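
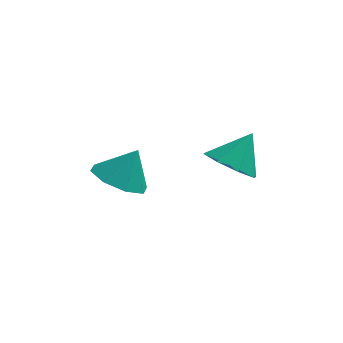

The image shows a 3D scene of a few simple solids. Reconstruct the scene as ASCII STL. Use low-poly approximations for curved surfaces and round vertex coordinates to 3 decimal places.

solid 
facet normal -0.408 -0.298 -0.863
outer loop
vertex -0.159 -3.009 -3.29
vertex -0.961 -2.603 -3.051
vertex -0.197 -2.332 -3.506
endloop
endfacet
facet normal 0.981 0.107 0.163
outer loop
vertex -0.159 -3.009 -3.29
vertex -0.197 -2.332 -3.506
vertex -0.459 -2.237 -1.989
endloop
endfacet
facet normal -0.408 -0.297 -0.863
outer loop
vertex -0.197 -2.332 -3.506
vertex -0.961 -2.603 -3.051
vertex -0.682 -1.814 -3.455
endloop
endfacet
facet normal 0.732 0.677 0.084
outer loop
vertex -0.197 -2.332 -3.506
vertex -0.682 -1.814 -3.455
vertex -0.459 -2.237 -1.989
endloop
endfacet
facet normal -0.408 -0.298 -0.863
outer loop
vertex -0.682 -1.814 -3.455
vertex -0.961 -2.603 -3.051
vertex -1.33 -1.758 -3.168
endloop
endfacet
facet normal 0.191 0.951 0.245
outer loop
vertex -0.682 -1.814 -3.455
vertex -1.33 -1.758 -3.168
vertex -0.459 -2.237 -1.989
endloop
endfacet
facet normal -0.408 -0.298 -0.863
outer loop
vertex -1.33 -1.758 -3.168
vertex -0.961 -2.603 -3.051
vertex -1.763 -2.197 -2.812
endloop
endfacet
facet normal -0.325 0.768 0.552
outer loop
vertex -1.33 -1.758 -3.168
vertex -1.763 -2.197 -2.812
vertex -0.459 -2.237 -1.989
endloop
endfacet
facet normal -0.408 -0.298 -0.863
outer loop
vertex -1.763 -2.197 -2.812
vertex -0.961 -2.603 -3.051
vertex -1.725 -2.874 -2.596
endloop
endfacet
facet normal -0.514 0.234 0.825
outer loop
vertex -1.763 -2.197 -2.812
vertex -1.725 -2.874 -2.596
vertex -0.459 -2.237 -1.989
endloop
endfacet
facet normal -0.408 -0.298 -0.863
outer loop
vertex -1.725 -2.874 -2.596
vertex -0.961 -2.603 -3.051
vertex -1.24 -3.393 -2.646
endloop
endfacet
facet normal -0.265 -0.335 0.904
outer loop
vertex -1.725 -2.874 -2.596
vertex -1.24 -3.393 -2.646
vertex -0.459 -2.237 -1.989
endloop
endfacet
facet normal -0.409 -0.298 -0.863
outer loop
vertex -1.24 -3.393 -2.646
vertex -0.961 -2.603 -3.051
vertex -0.592 -3.449 -2.934
endloop
endfacet
facet normal 0.277 -0.610 0.743
outer loop
vertex -1.24 -3.393 -2.646
vertex -0.592 -3.449 -2.934
vertex -0.459 -2.237 -1.989
endloop
endfacet
facet normal -0.408 -0.297 -0.863
outer loop
vertex -0.592 -3.449 -2.934
vertex -0.961 -2.603 -3.051
vertex -0.159 -3.009 -3.29
endloop
endfacet
facet normal 0.792 -0.427 0.436
outer loop
vertex -0.592 -3.449 -2.934
vertex -0.159 -3.009 -3.29
vertex -0.459 -2.237 -1.989
endloop
endfacet
facet normal -0.421 -0.485 -0.766
outer loop
vertex 2.607 0.186 -4.531
vertex 1.787 0.664 -4.383
vertex 2.575 0.814 -4.911
endloop
endfacet
facet normal 0.990 0.105 0.091
outer loop
vertex 2.607 0.186 -4.531
vertex 2.575 0.814 -4.911
vertex 2.373 1.336 -3.317
endloop
endfacet
facet normal -0.422 -0.484 -0.767
outer loop
vertex 2.575 0.814 -4.911
vertex 1.787 0.664 -4.383
vertex 2.082 1.354 -4.981
endloop
endfacet
facet normal 0.741 0.660 -0.122
outer loop
vertex 2.575 0.814 -4.911
vertex 2.082 1.354 -4.981
vertex 2.373 1.336 -3.317
endloop
endfacet
facet normal -0.421 -0.484 -0.767
outer loop
vertex 2.082 1.354 -4.981
vertex 1.787 0.664 -4.383
vertex 1.416 1.49 -4.701
endloop
endfacet
facet normal 0.191 0.981 -0.023
outer loop
vertex 2.082 1.354 -4.981
vertex 1.416 1.49 -4.701
vertex 2.373 1.336 -3.317
endloop
endfacet
facet normal -0.421 -0.484 -0.767
outer loop
vertex 1.416 1.49 -4.701
vertex 1.787 0.664 -4.383
vertex 0.968 1.141 -4.235
endloop
endfacet
facet normal -0.339 0.880 0.333
outer loop
vertex 1.416 1.49 -4.701
vertex 0.968 1.141 -4.235
vertex 2.373 1.336 -3.317
endloop
endfacet
facet normal -0.421 -0.484 -0.767
outer loop
vertex 0.968 1.141 -4.235
vertex 1.787 0.664 -4.383
vertex 1.0 0.513 -3.856
endloop
endfacet
facet normal -0.537 0.416 0.734
outer loop
vertex 0.968 1.141 -4.235
vertex 1.0 0.513 -3.856
vertex 2.373 1.336 -3.317
endloop
endfacet
facet normal -0.421 -0.485 -0.767
outer loop
vertex 1.0 0.513 -3.856
vertex 1.787 0.664 -4.383
vertex 1.493 -0.027 -3.785
endloop
endfacet
facet normal -0.289 -0.139 0.947
outer loop
vertex 1.0 0.513 -3.856
vertex 1.493 -0.027 -3.785
vertex 2.373 1.336 -3.317
endloop
endfacet
facet normal -0.422 -0.484 -0.767
outer loop
vertex 1.493 -0.027 -3.785
vertex 1.787 0.664 -4.383
vertex 2.158 -0.163 -4.065
endloop
endfacet
facet normal 0.263 -0.461 0.848
outer loop
vertex 1.493 -0.027 -3.785
vertex 2.158 -0.163 -4.065
vertex 2.373 1.336 -3.317
endloop
endfacet
facet normal -0.421 -0.484 -0.768
outer loop
vertex 2.158 -0.163 -4.065
vertex 1.787 0.664 -4.383
vertex 2.607 0.186 -4.531
endloop
endfacet
facet normal 0.792 -0.360 0.493
outer loop
vertex 2.158 -0.163 -4.065
vertex 2.607 0.186 -4.531
vertex 2.373 1.336 -3.317
endloop
endfacet

endsolid


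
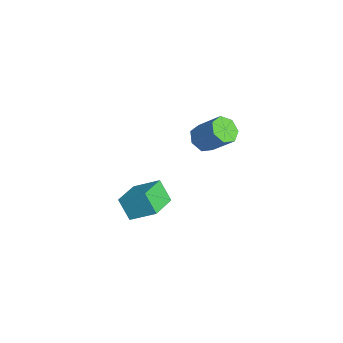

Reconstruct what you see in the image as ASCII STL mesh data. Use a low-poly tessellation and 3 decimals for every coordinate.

solid 
facet normal -0.757 0.611 -0.233
outer loop
vertex -3.487 -1.956 -3.71
vertex -2.618 -0.46 -2.611
vertex -2.647 -1.437 -5.081
endloop
endfacet
facet normal -0.424 -0.730 -0.536
outer loop
vertex -0.982 -2.78 -4.569
vertex -3.487 -1.956 -3.71
vertex -2.647 -1.437 -5.081
endloop
endfacet
facet normal -0.757 0.611 -0.233
outer loop
vertex -2.647 -1.437 -5.081
vertex -2.618 -0.46 -2.611
vertex -1.778 0.059 -3.982
endloop
endfacet
facet normal 0.497 0.307 -0.811
outer loop
vertex -1.778 0.059 -3.982
vertex -0.982 -2.78 -4.569
vertex -2.647 -1.437 -5.081
endloop
endfacet
facet normal -0.497 -0.307 0.811
outer loop
vertex -3.487 -1.956 -3.71
vertex -0.953 -1.803 -2.099
vertex -2.618 -0.46 -2.611
endloop
endfacet
facet normal -0.424 -0.730 -0.536
outer loop
vertex -1.822 -3.299 -3.198
vertex -3.487 -1.956 -3.71
vertex -0.982 -2.78 -4.569
endloop
endfacet
facet normal -0.497 -0.307 0.811
outer loop
vertex -1.822 -3.299 -3.198
vertex -0.953 -1.803 -2.099
vertex -3.487 -1.956 -3.71
endloop
endfacet
facet normal 0.424 0.730 0.536
outer loop
vertex -2.618 -0.46 -2.611
vertex -0.953 -1.803 -2.099
vertex -1.778 0.059 -3.982
endloop
endfacet
facet normal 0.497 0.307 -0.811
outer loop
vertex -0.113 -1.284 -3.47
vertex -0.982 -2.78 -4.569
vertex -1.778 0.059 -3.982
endloop
endfacet
facet normal 0.424 0.730 0.536
outer loop
vertex -1.778 0.059 -3.982
vertex -0.953 -1.803 -2.099
vertex -0.113 -1.284 -3.47
endloop
endfacet
facet normal 0.757 -0.611 0.233
outer loop
vertex -0.113 -1.284 -3.47
vertex -1.822 -3.299 -3.198
vertex -0.982 -2.78 -4.569
endloop
endfacet
facet normal 0.757 -0.611 0.233
outer loop
vertex -0.953 -1.803 -2.099
vertex -1.822 -3.299 -3.198
vertex -0.113 -1.284 -3.47
endloop
endfacet
facet normal -0.496 -0.487 -0.719
outer loop
vertex 0.058 2.184 2.237
vertex -0.52 1.74 2.936
vertex -0.675 2.613 2.452
endloop
endfacet
facet normal 0.233 0.724 -0.650
outer loop
vertex 0.058 2.184 2.237
vertex -0.675 2.613 2.452
vertex 1.139 3.245 3.806
endloop
endfacet
facet normal 0.232 0.724 -0.649
outer loop
vertex 1.139 3.245 3.806
vertex -0.675 2.613 2.452
vertex 0.405 3.673 4.021
endloop
endfacet
facet normal 0.495 0.486 0.720
outer loop
vertex 1.139 3.245 3.806
vertex 0.405 3.673 4.021
vertex 0.56 2.8 4.504
endloop
endfacet
facet normal -0.496 -0.487 -0.719
outer loop
vertex -0.675 2.613 2.452
vertex -0.52 1.74 2.936
vertex -1.292 2.384 3.032
endloop
endfacet
facet normal -0.509 0.834 -0.213
outer loop
vertex -0.675 2.613 2.452
vertex -1.292 2.384 3.032
vertex 0.405 3.673 4.021
endloop
endfacet
facet normal -0.509 0.834 -0.214
outer loop
vertex 0.405 3.673 4.021
vertex -1.292 2.384 3.032
vertex -0.212 3.445 4.6
endloop
endfacet
facet normal 0.496 0.486 0.720
outer loop
vertex 0.405 3.673 4.021
vertex -0.212 3.445 4.6
vertex 0.56 2.8 4.504
endloop
endfacet
facet normal -0.495 -0.487 -0.720
outer loop
vertex -1.292 2.384 3.032
vertex -0.52 1.74 2.936
vertex -1.327 1.67 3.539
endloop
endfacet
facet normal -0.868 0.315 0.384
outer loop
vertex -1.292 2.384 3.032
vertex -1.327 1.67 3.539
vertex -0.212 3.445 4.6
endloop
endfacet
facet normal -0.868 0.315 0.384
outer loop
vertex -0.212 3.445 4.6
vertex -1.327 1.67 3.539
vertex -0.247 2.731 5.107
endloop
endfacet
facet normal 0.496 0.486 0.719
outer loop
vertex -0.212 3.445 4.6
vertex -0.247 2.731 5.107
vertex 0.56 2.8 4.504
endloop
endfacet
facet normal -0.495 -0.486 -0.720
outer loop
vertex -1.327 1.67 3.539
vertex -0.52 1.74 2.936
vertex -0.755 1.009 3.592
endloop
endfacet
facet normal -0.572 -0.440 0.692
outer loop
vertex -1.327 1.67 3.539
vertex -0.755 1.009 3.592
vertex -0.247 2.731 5.107
endloop
endfacet
facet normal -0.573 -0.440 0.692
outer loop
vertex -0.247 2.731 5.107
vertex -0.755 1.009 3.592
vertex 0.325 2.069 5.16
endloop
endfacet
facet normal 0.496 0.486 0.719
outer loop
vertex -0.247 2.731 5.107
vertex 0.325 2.069 5.16
vertex 0.56 2.8 4.504
endloop
endfacet
facet normal -0.496 -0.486 -0.720
outer loop
vertex -0.755 1.009 3.592
vertex -0.52 1.74 2.936
vertex -0.006 0.898 3.151
endloop
endfacet
facet normal 0.154 -0.864 0.479
outer loop
vertex -0.755 1.009 3.592
vertex -0.006 0.898 3.151
vertex 0.325 2.069 5.16
endloop
endfacet
facet normal 0.153 -0.865 0.479
outer loop
vertex 0.325 2.069 5.16
vertex -0.006 0.898 3.151
vertex 1.075 1.958 4.719
endloop
endfacet
facet normal 0.495 0.487 0.720
outer loop
vertex 0.325 2.069 5.16
vertex 1.075 1.958 4.719
vertex 0.56 2.8 4.504
endloop
endfacet
facet normal -0.496 -0.486 -0.719
outer loop
vertex -0.006 0.898 3.151
vertex -0.52 1.74 2.936
vertex 0.356 1.421 2.548
endloop
endfacet
facet normal 0.764 -0.638 -0.095
outer loop
vertex -0.006 0.898 3.151
vertex 0.356 1.421 2.548
vertex 1.075 1.958 4.719
endloop
endfacet
facet normal 0.764 -0.638 -0.095
outer loop
vertex 1.075 1.958 4.719
vertex 0.356 1.421 2.548
vertex 1.436 2.481 4.116
endloop
endfacet
facet normal 0.496 0.487 0.719
outer loop
vertex 1.075 1.958 4.719
vertex 1.436 2.481 4.116
vertex 0.56 2.8 4.504
endloop
endfacet
facet normal -0.496 -0.487 -0.719
outer loop
vertex 0.356 1.421 2.548
vertex -0.52 1.74 2.936
vertex 0.058 2.184 2.237
endloop
endfacet
facet normal 0.799 0.069 -0.597
outer loop
vertex 0.356 1.421 2.548
vertex 0.058 2.184 2.237
vertex 1.436 2.481 4.116
endloop
endfacet
facet normal 0.799 0.068 -0.597
outer loop
vertex 1.436 2.481 4.116
vertex 0.058 2.184 2.237
vertex 1.139 3.245 3.806
endloop
endfacet
facet normal 0.496 0.485 0.720
outer loop
vertex 1.436 2.481 4.116
vertex 1.139 3.245 3.806
vertex 0.56 2.8 4.504
endloop
endfacet

endsolid


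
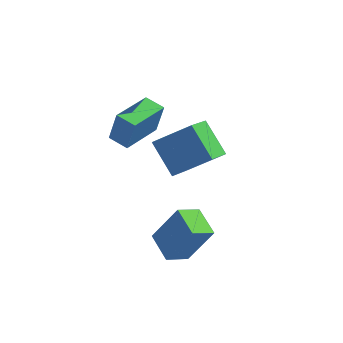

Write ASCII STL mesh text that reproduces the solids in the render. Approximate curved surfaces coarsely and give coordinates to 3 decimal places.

solid 
facet normal -0.637 0.386 0.668
outer loop
vertex -3.037 0.647 0.87
vertex -1.382 1.232 2.111
vertex -2.964 2.208 0.038
endloop
endfacet
facet normal -0.770 -0.272 -0.577
outer loop
vertex -1.678 1.428 -1.311
vertex -3.037 0.647 0.87
vertex -2.964 2.208 0.038
endloop
endfacet
facet normal -0.636 0.386 0.668
outer loop
vertex -2.964 2.208 0.038
vertex -1.382 1.232 2.111
vertex -1.309 2.792 1.278
endloop
endfacet
facet normal 0.041 0.882 -0.470
outer loop
vertex -1.309 2.792 1.278
vertex -1.678 1.428 -1.311
vertex -2.964 2.208 0.038
endloop
endfacet
facet normal -0.041 -0.881 0.470
outer loop
vertex -3.037 0.647 0.87
vertex -0.096 0.452 0.762
vertex -1.382 1.232 2.111
endloop
endfacet
facet normal -0.770 -0.272 -0.577
outer loop
vertex -1.751 -0.132 -0.478
vertex -3.037 0.647 0.87
vertex -1.678 1.428 -1.311
endloop
endfacet
facet normal -0.041 -0.882 0.470
outer loop
vertex -1.751 -0.132 -0.478
vertex -0.096 0.452 0.762
vertex -3.037 0.647 0.87
endloop
endfacet
facet normal 0.770 0.272 0.577
outer loop
vertex -1.382 1.232 2.111
vertex -0.096 0.452 0.762
vertex -1.309 2.792 1.278
endloop
endfacet
facet normal 0.041 0.882 -0.470
outer loop
vertex -0.023 2.013 -0.07
vertex -1.678 1.428 -1.311
vertex -1.309 2.792 1.278
endloop
endfacet
facet normal 0.770 0.272 0.577
outer loop
vertex -1.309 2.792 1.278
vertex -0.096 0.452 0.762
vertex -0.023 2.013 -0.07
endloop
endfacet
facet normal 0.637 -0.386 -0.667
outer loop
vertex -0.023 2.013 -0.07
vertex -1.751 -0.132 -0.478
vertex -1.678 1.428 -1.311
endloop
endfacet
facet normal 0.637 -0.386 -0.668
outer loop
vertex -0.096 0.452 0.762
vertex -1.751 -0.132 -0.478
vertex -0.023 2.013 -0.07
endloop
endfacet
facet normal -0.482 -0.162 -0.861
outer loop
vertex -0.251 -4.501 -2.085
vertex -1.312 -3.522 -1.675
vertex 0.385 -3.59 -2.613
endloop
endfacet
facet normal 0.707 -0.652 -0.273
outer loop
vertex 1.432 -3.238 -0.745
vertex -0.251 -4.501 -2.085
vertex 0.385 -3.59 -2.613
endloop
endfacet
facet normal -0.482 -0.163 -0.861
outer loop
vertex 0.385 -3.59 -2.613
vertex -1.312 -3.522 -1.675
vertex -0.675 -2.612 -2.204
endloop
endfacet
facet normal 0.517 0.740 -0.429
outer loop
vertex -0.675 -2.612 -2.204
vertex 1.432 -3.238 -0.745
vertex 0.385 -3.59 -2.613
endloop
endfacet
facet normal -0.517 -0.740 0.429
outer loop
vertex -0.251 -4.501 -2.085
vertex -0.265 -3.17 0.193
vertex -1.312 -3.522 -1.675
endloop
endfacet
facet normal 0.707 -0.653 -0.272
outer loop
vertex 0.795 -4.148 -0.216
vertex -0.251 -4.501 -2.085
vertex 1.432 -3.238 -0.745
endloop
endfacet
facet normal -0.517 -0.740 0.429
outer loop
vertex 0.795 -4.148 -0.216
vertex -0.265 -3.17 0.193
vertex -0.251 -4.501 -2.085
endloop
endfacet
facet normal -0.706 0.653 0.273
outer loop
vertex -1.312 -3.522 -1.675
vertex -0.265 -3.17 0.193
vertex -0.675 -2.612 -2.204
endloop
endfacet
facet normal 0.517 0.740 -0.429
outer loop
vertex 0.371 -2.259 -0.335
vertex 1.432 -3.238 -0.745
vertex -0.675 -2.612 -2.204
endloop
endfacet
facet normal -0.707 0.652 0.273
outer loop
vertex -0.675 -2.612 -2.204
vertex -0.265 -3.17 0.193
vertex 0.371 -2.259 -0.335
endloop
endfacet
facet normal 0.483 0.163 0.861
outer loop
vertex 0.371 -2.259 -0.335
vertex 0.795 -4.148 -0.216
vertex 1.432 -3.238 -0.745
endloop
endfacet
facet normal 0.482 0.162 0.861
outer loop
vertex -0.265 -3.17 0.193
vertex 0.795 -4.148 -0.216
vertex 0.371 -2.259 -0.335
endloop
endfacet
facet normal -0.946 0.250 0.206
outer loop
vertex -3.62 -1.822 4.421
vertex -3.119 0.22 4.247
vertex -3.977 -1.868 2.841
endloop
endfacet
facet normal -0.237 -0.968 0.082
outer loop
vertex -3.021 -2.12 2.633
vertex -3.62 -1.822 4.421
vertex -3.977 -1.868 2.841
endloop
endfacet
facet normal -0.946 0.250 0.207
outer loop
vertex -3.977 -1.868 2.841
vertex -3.119 0.22 4.247
vertex -3.476 0.174 2.668
endloop
endfacet
facet normal -0.220 -0.029 -0.975
outer loop
vertex -3.476 0.174 2.668
vertex -3.021 -2.12 2.633
vertex -3.977 -1.868 2.841
endloop
endfacet
facet normal 0.220 0.029 0.975
outer loop
vertex -3.62 -1.822 4.421
vertex -2.163 -0.032 4.039
vertex -3.119 0.22 4.247
endloop
endfacet
facet normal -0.237 -0.968 0.082
outer loop
vertex -2.664 -2.074 4.212
vertex -3.62 -1.822 4.421
vertex -3.021 -2.12 2.633
endloop
endfacet
facet normal 0.221 0.028 0.975
outer loop
vertex -2.664 -2.074 4.212
vertex -2.163 -0.032 4.039
vertex -3.62 -1.822 4.421
endloop
endfacet
facet normal 0.237 0.968 -0.082
outer loop
vertex -3.119 0.22 4.247
vertex -2.163 -0.032 4.039
vertex -3.476 0.174 2.668
endloop
endfacet
facet normal -0.221 -0.029 -0.975
outer loop
vertex -2.52 -0.078 2.459
vertex -3.021 -2.12 2.633
vertex -3.476 0.174 2.668
endloop
endfacet
facet normal 0.237 0.968 -0.082
outer loop
vertex -3.476 0.174 2.668
vertex -2.163 -0.032 4.039
vertex -2.52 -0.078 2.459
endloop
endfacet
facet normal 0.946 -0.250 -0.207
outer loop
vertex -2.52 -0.078 2.459
vertex -2.664 -2.074 4.212
vertex -3.021 -2.12 2.633
endloop
endfacet
facet normal 0.946 -0.250 -0.206
outer loop
vertex -2.163 -0.032 4.039
vertex -2.664 -2.074 4.212
vertex -2.52 -0.078 2.459
endloop
endfacet

endsolid


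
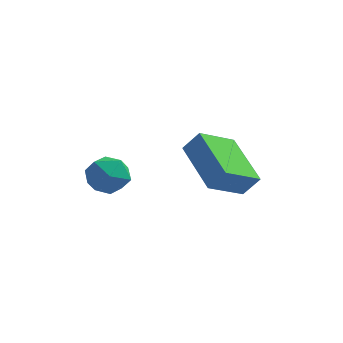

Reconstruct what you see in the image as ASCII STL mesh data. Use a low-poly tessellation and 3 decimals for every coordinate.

solid 
facet normal -0.015 0.995 0.100
outer loop
vertex 0.051 -2.003 2.368
vertex 0.068 -2.083 3.163
vertex 0.752 -2.031 2.751
endloop
endfacet
facet normal 0.309 0.805 -0.507
outer loop
vertex 0.051 -2.003 2.368
vertex 0.752 -2.031 2.751
vertex 0.657 -2.427 2.064
endloop
endfacet
facet normal -0.152 0.423 -0.893
outer loop
vertex 0.051 -2.003 2.368
vertex 0.657 -2.427 2.064
vertex -0.085 -2.724 2.05
endloop
endfacet
facet normal -0.763 0.376 -0.526
outer loop
vertex 0.051 -2.003 2.368
vertex -0.085 -2.724 2.05
vertex -0.449 -2.512 2.729
endloop
endfacet
facet normal -0.679 0.729 0.088
outer loop
vertex 0.051 -2.003 2.368
vertex -0.449 -2.512 2.729
vertex 0.068 -2.083 3.163
endloop
endfacet
facet normal 0.859 0.383 -0.340
outer loop
vertex 0.657 -2.427 2.064
vertex 0.752 -2.031 2.751
vertex 1.049 -2.768 2.671
endloop
endfacet
facet normal 0.334 0.690 0.642
outer loop
vertex 0.752 -2.031 2.751
vertex 0.068 -2.083 3.163
vertex 0.685 -2.556 3.35
endloop
endfacet
facet normal -0.738 0.260 0.623
outer loop
vertex 0.068 -2.083 3.163
vertex -0.449 -2.512 2.729
vertex -0.057 -2.853 3.336
endloop
endfacet
facet normal -0.874 -0.312 -0.371
outer loop
vertex -0.449 -2.512 2.729
vertex -0.085 -2.724 2.05
vertex -0.152 -3.249 2.649
endloop
endfacet
facet normal 0.112 -0.235 -0.965
outer loop
vertex -0.085 -2.724 2.05
vertex 0.657 -2.427 2.064
vertex 0.532 -3.197 2.237
endloop
endfacet
facet normal 0.763 -0.376 0.526
outer loop
vertex 0.549 -3.277 3.032
vertex 1.049 -2.768 2.671
vertex 0.685 -2.556 3.35
endloop
endfacet
facet normal 0.152 -0.423 0.893
outer loop
vertex 0.549 -3.277 3.032
vertex 0.685 -2.556 3.35
vertex -0.057 -2.853 3.336
endloop
endfacet
facet normal -0.309 -0.805 0.507
outer loop
vertex 0.549 -3.277 3.032
vertex -0.057 -2.853 3.336
vertex -0.152 -3.249 2.649
endloop
endfacet
facet normal 0.015 -0.995 -0.100
outer loop
vertex 0.549 -3.277 3.032
vertex -0.152 -3.249 2.649
vertex 0.532 -3.197 2.237
endloop
endfacet
facet normal 0.679 -0.729 -0.088
outer loop
vertex 0.549 -3.277 3.032
vertex 0.532 -3.197 2.237
vertex 1.049 -2.768 2.671
endloop
endfacet
facet normal 0.874 0.312 0.371
outer loop
vertex 0.685 -2.556 3.35
vertex 1.049 -2.768 2.671
vertex 0.752 -2.031 2.751
endloop
endfacet
facet normal -0.112 0.235 0.965
outer loop
vertex -0.057 -2.853 3.336
vertex 0.685 -2.556 3.35
vertex 0.068 -2.083 3.163
endloop
endfacet
facet normal -0.859 -0.383 0.340
outer loop
vertex -0.152 -3.249 2.649
vertex -0.057 -2.853 3.336
vertex -0.449 -2.512 2.729
endloop
endfacet
facet normal -0.334 -0.690 -0.642
outer loop
vertex 0.532 -3.197 2.237
vertex -0.152 -3.249 2.649
vertex -0.085 -2.724 2.05
endloop
endfacet
facet normal 0.738 -0.260 -0.623
outer loop
vertex 1.049 -2.768 2.671
vertex 0.532 -3.197 2.237
vertex 0.657 -2.427 2.064
endloop
endfacet
facet normal -0.562 0.743 0.364
outer loop
vertex 2.074 -0.586 3.002
vertex 2.593 -0.534 3.698
vertex 2.933 0.415 2.287
endloop
endfacet
facet normal -0.596 -0.060 -0.801
outer loop
vertex 4.087 -1.106 1.542
vertex 2.074 -0.586 3.002
vertex 2.933 0.415 2.287
endloop
endfacet
facet normal -0.564 0.742 0.363
outer loop
vertex 2.933 0.415 2.287
vertex 2.593 -0.534 3.698
vertex 3.452 0.468 2.984
endloop
endfacet
facet normal 0.572 0.667 -0.477
outer loop
vertex 3.452 0.468 2.984
vertex 4.087 -1.106 1.542
vertex 2.933 0.415 2.287
endloop
endfacet
facet normal -0.572 -0.668 0.477
outer loop
vertex 2.074 -0.586 3.002
vertex 3.747 -2.055 2.953
vertex 2.593 -0.534 3.698
endloop
endfacet
facet normal -0.596 -0.060 -0.801
outer loop
vertex 3.228 -2.108 2.256
vertex 2.074 -0.586 3.002
vertex 4.087 -1.106 1.542
endloop
endfacet
facet normal -0.572 -0.667 0.477
outer loop
vertex 3.228 -2.108 2.256
vertex 3.747 -2.055 2.953
vertex 2.074 -0.586 3.002
endloop
endfacet
facet normal 0.596 0.060 0.801
outer loop
vertex 2.593 -0.534 3.698
vertex 3.747 -2.055 2.953
vertex 3.452 0.468 2.984
endloop
endfacet
facet normal 0.572 0.667 -0.477
outer loop
vertex 4.606 -1.054 2.238
vertex 4.087 -1.106 1.542
vertex 3.452 0.468 2.984
endloop
endfacet
facet normal 0.596 0.060 0.800
outer loop
vertex 3.452 0.468 2.984
vertex 3.747 -2.055 2.953
vertex 4.606 -1.054 2.238
endloop
endfacet
facet normal 0.563 -0.742 -0.364
outer loop
vertex 4.606 -1.054 2.238
vertex 3.228 -2.108 2.256
vertex 4.087 -1.106 1.542
endloop
endfacet
facet normal 0.563 -0.742 -0.363
outer loop
vertex 3.747 -2.055 2.953
vertex 3.228 -2.108 2.256
vertex 4.606 -1.054 2.238
endloop
endfacet

endsolid


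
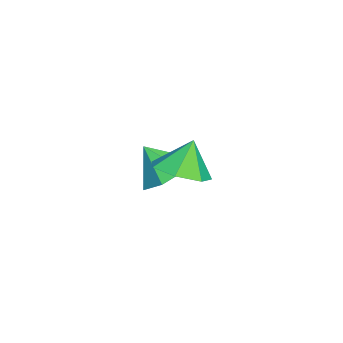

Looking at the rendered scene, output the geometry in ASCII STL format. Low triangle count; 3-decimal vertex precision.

solid 
facet normal 0.353 -0.276 -0.894
outer loop
vertex 1.543 1.577 2.608
vertex 0.632 1.646 2.227
vertex 1.331 2.345 2.287
endloop
endfacet
facet normal 0.533 0.447 0.718
outer loop
vertex 1.543 1.577 2.608
vertex 1.331 2.345 2.287
vertex 0.188 1.994 3.353
endloop
endfacet
facet normal 0.353 -0.276 -0.894
outer loop
vertex 1.331 2.345 2.287
vertex 0.632 1.646 2.227
vertex 0.592 2.587 1.921
endloop
endfacet
facet normal 0.098 0.909 0.404
outer loop
vertex 1.331 2.345 2.287
vertex 0.592 2.587 1.921
vertex 0.188 1.994 3.353
endloop
endfacet
facet normal 0.354 -0.276 -0.894
outer loop
vertex 0.592 2.587 1.921
vertex 0.632 1.646 2.227
vertex -0.116 2.12 1.785
endloop
endfacet
facet normal -0.565 0.806 0.174
outer loop
vertex 0.592 2.587 1.921
vertex -0.116 2.12 1.785
vertex 0.188 1.994 3.353
endloop
endfacet
facet normal 0.353 -0.276 -0.894
outer loop
vertex -0.116 2.12 1.785
vertex 0.632 1.646 2.227
vertex -0.261 1.297 1.982
endloop
endfacet
facet normal -0.955 0.217 0.203
outer loop
vertex -0.116 2.12 1.785
vertex -0.261 1.297 1.982
vertex 0.188 1.994 3.353
endloop
endfacet
facet normal 0.353 -0.275 -0.894
outer loop
vertex -0.261 1.297 1.982
vertex 0.632 1.646 2.227
vertex 0.267 0.736 2.363
endloop
endfacet
facet normal -0.780 -0.417 0.467
outer loop
vertex -0.261 1.297 1.982
vertex 0.267 0.736 2.363
vertex 0.188 1.994 3.353
endloop
endfacet
facet normal 0.353 -0.275 -0.894
outer loop
vertex 0.267 0.736 2.363
vertex 0.632 1.646 2.227
vertex 1.07 0.861 2.642
endloop
endfacet
facet normal -0.171 -0.616 0.769
outer loop
vertex 0.267 0.736 2.363
vertex 1.07 0.861 2.642
vertex 0.188 1.994 3.353
endloop
endfacet
facet normal 0.353 -0.276 -0.894
outer loop
vertex 1.07 0.861 2.642
vertex 0.632 1.646 2.227
vertex 1.543 1.577 2.608
endloop
endfacet
facet normal 0.413 -0.231 0.881
outer loop
vertex 1.07 0.861 2.642
vertex 1.543 1.577 2.608
vertex 0.188 1.994 3.353
endloop
endfacet
facet normal 0.148 0.593 -0.792
outer loop
vertex -2.009 0.189 -0.472
vertex -2.689 0.906 -0.062
vertex -1.631 0.832 0.08
endloop
endfacet
facet normal 0.652 -0.677 0.342
outer loop
vertex -2.009 0.189 -0.472
vertex -1.631 0.832 0.08
vertex -2.891 0.094 1.022
endloop
endfacet
facet normal 0.148 0.593 -0.792
outer loop
vertex -1.631 0.832 0.08
vertex -2.689 0.906 -0.062
vertex -2.05 1.531 0.525
endloop
endfacet
facet normal 0.635 -0.107 0.765
outer loop
vertex -1.631 0.832 0.08
vertex -2.05 1.531 0.525
vertex -2.891 0.094 1.022
endloop
endfacet
facet normal 0.148 0.592 -0.792
outer loop
vertex -2.05 1.531 0.525
vertex -2.689 0.906 -0.062
vertex -2.95 1.76 0.528
endloop
endfacet
facet normal 0.076 0.286 0.955
outer loop
vertex -2.05 1.531 0.525
vertex -2.95 1.76 0.528
vertex -2.891 0.094 1.022
endloop
endfacet
facet normal 0.148 0.592 -0.792
outer loop
vertex -2.95 1.76 0.528
vertex -2.689 0.906 -0.062
vertex -3.653 1.345 0.086
endloop
endfacet
facet normal -0.605 0.207 0.769
outer loop
vertex -2.95 1.76 0.528
vertex -3.653 1.345 0.086
vertex -2.891 0.094 1.022
endloop
endfacet
facet normal 0.149 0.593 -0.791
outer loop
vertex -3.653 1.345 0.086
vertex -2.689 0.906 -0.062
vertex -3.631 0.6 -0.468
endloop
endfacet
facet normal -0.894 -0.285 0.347
outer loop
vertex -3.653 1.345 0.086
vertex -3.631 0.6 -0.468
vertex -2.891 0.094 1.022
endloop
endfacet
facet normal 0.149 0.593 -0.792
outer loop
vertex -3.631 0.6 -0.468
vertex -2.689 0.906 -0.062
vertex -2.899 0.085 -0.716
endloop
endfacet
facet normal -0.574 -0.819 0.007
outer loop
vertex -3.631 0.6 -0.468
vertex -2.899 0.085 -0.716
vertex -2.891 0.094 1.022
endloop
endfacet
facet normal 0.148 0.593 -0.792
outer loop
vertex -2.899 0.085 -0.716
vertex -2.689 0.906 -0.062
vertex -2.009 0.189 -0.472
endloop
endfacet
facet normal 0.115 -0.993 0.005
outer loop
vertex -2.899 0.085 -0.716
vertex -2.009 0.189 -0.472
vertex -2.891 0.094 1.022
endloop
endfacet

endsolid


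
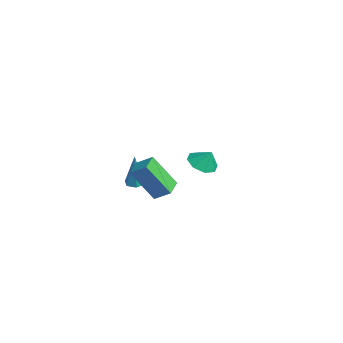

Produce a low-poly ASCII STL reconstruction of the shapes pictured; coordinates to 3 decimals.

solid 
facet normal -0.324 -0.382 -0.866
outer loop
vertex -2.444 2.498 -3.175
vertex -3.088 1.981 -2.706
vertex -3.076 2.848 -3.093
endloop
endfacet
facet normal 0.494 0.855 0.160
outer loop
vertex -2.444 2.498 -3.175
vertex -3.076 2.848 -3.093
vertex -2.732 2.399 -1.754
endloop
endfacet
facet normal -0.324 -0.382 -0.866
outer loop
vertex -3.076 2.848 -3.093
vertex -3.088 1.981 -2.706
vertex -3.715 2.69 -2.784
endloop
endfacet
facet normal -0.071 0.940 0.334
outer loop
vertex -3.076 2.848 -3.093
vertex -3.715 2.69 -2.784
vertex -2.732 2.399 -1.754
endloop
endfacet
facet normal -0.323 -0.381 -0.866
outer loop
vertex -3.715 2.69 -2.784
vertex -3.088 1.981 -2.706
vertex -3.987 2.116 -2.43
endloop
endfacet
facet normal -0.477 0.614 0.629
outer loop
vertex -3.715 2.69 -2.784
vertex -3.987 2.116 -2.43
vertex -2.732 2.399 -1.754
endloop
endfacet
facet normal -0.323 -0.381 -0.866
outer loop
vertex -3.987 2.116 -2.43
vertex -3.088 1.981 -2.706
vertex -3.732 1.463 -2.238
endloop
endfacet
facet normal -0.485 0.067 0.872
outer loop
vertex -3.987 2.116 -2.43
vertex -3.732 1.463 -2.238
vertex -2.732 2.399 -1.754
endloop
endfacet
facet normal -0.323 -0.381 -0.866
outer loop
vertex -3.732 1.463 -2.238
vertex -3.088 1.981 -2.706
vertex -3.1 1.113 -2.32
endloop
endfacet
facet normal -0.091 -0.379 0.921
outer loop
vertex -3.732 1.463 -2.238
vertex -3.1 1.113 -2.32
vertex -2.732 2.399 -1.754
endloop
endfacet
facet normal -0.325 -0.381 -0.866
outer loop
vertex -3.1 1.113 -2.32
vertex -3.088 1.981 -2.706
vertex -2.461 1.271 -2.629
endloop
endfacet
facet normal 0.476 -0.465 0.747
outer loop
vertex -3.1 1.113 -2.32
vertex -2.461 1.271 -2.629
vertex -2.732 2.399 -1.754
endloop
endfacet
facet normal -0.325 -0.381 -0.866
outer loop
vertex -2.461 1.271 -2.629
vertex -3.088 1.981 -2.706
vertex -2.19 1.845 -2.983
endloop
endfacet
facet normal 0.882 -0.138 0.451
outer loop
vertex -2.461 1.271 -2.629
vertex -2.19 1.845 -2.983
vertex -2.732 2.399 -1.754
endloop
endfacet
facet normal -0.325 -0.381 -0.866
outer loop
vertex -2.19 1.845 -2.983
vertex -3.088 1.981 -2.706
vertex -2.444 2.498 -3.175
endloop
endfacet
facet normal 0.889 0.407 0.209
outer loop
vertex -2.19 1.845 -2.983
vertex -2.444 2.498 -3.175
vertex -2.732 2.399 -1.754
endloop
endfacet
facet normal -0.088 0.014 -0.996
outer loop
vertex -2.217 -1.55 -3.352
vertex -2.525 -2.005 -3.331
vertex -2.763 -1.511 -3.303
endloop
endfacet
facet normal 0.089 0.971 0.221
outer loop
vertex -2.217 -1.55 -3.352
vertex -2.763 -1.511 -3.303
vertex -2.335 -2.035 -1.169
endloop
endfacet
facet normal -0.088 0.014 -0.996
outer loop
vertex -2.763 -1.511 -3.303
vertex -2.525 -2.005 -3.331
vertex -3.071 -1.966 -3.282
endloop
endfacet
facet normal -0.786 0.545 0.292
outer loop
vertex -2.763 -1.511 -3.303
vertex -3.071 -1.966 -3.282
vertex -2.335 -2.035 -1.169
endloop
endfacet
facet normal -0.088 0.014 -0.996
outer loop
vertex -3.071 -1.966 -3.282
vertex -2.525 -2.005 -3.331
vertex -2.833 -2.461 -3.31
endloop
endfacet
facet normal -0.858 -0.428 0.285
outer loop
vertex -3.071 -1.966 -3.282
vertex -2.833 -2.461 -3.31
vertex -2.335 -2.035 -1.169
endloop
endfacet
facet normal -0.087 0.013 -0.996
outer loop
vertex -2.833 -2.461 -3.31
vertex -2.525 -2.005 -3.331
vertex -2.286 -2.5 -3.358
endloop
endfacet
facet normal -0.052 -0.977 0.206
outer loop
vertex -2.833 -2.461 -3.31
vertex -2.286 -2.5 -3.358
vertex -2.335 -2.035 -1.169
endloop
endfacet
facet normal -0.086 0.013 -0.996
outer loop
vertex -2.286 -2.5 -3.358
vertex -2.525 -2.005 -3.331
vertex -1.978 -2.045 -3.379
endloop
endfacet
facet normal 0.823 -0.551 0.135
outer loop
vertex -2.286 -2.5 -3.358
vertex -1.978 -2.045 -3.379
vertex -2.335 -2.035 -1.169
endloop
endfacet
facet normal -0.086 0.013 -0.996
outer loop
vertex -1.978 -2.045 -3.379
vertex -2.525 -2.005 -3.331
vertex -2.217 -1.55 -3.352
endloop
endfacet
facet normal 0.894 0.424 0.143
outer loop
vertex -1.978 -2.045 -3.379
vertex -2.217 -1.55 -3.352
vertex -2.335 -2.035 -1.169
endloop
endfacet
facet normal -0.843 0.532 0.083
outer loop
vertex 3.305 -2.559 2.053
vertex 3.832 -1.447 0.278
vertex 2.796 -3.272 1.456
endloop
endfacet
facet normal -0.244 -0.514 0.822
outer loop
vertex 3.748 -3.873 1.362
vertex 3.305 -2.559 2.053
vertex 2.796 -3.272 1.456
endloop
endfacet
facet normal -0.843 0.532 0.083
outer loop
vertex 2.796 -3.272 1.456
vertex 3.832 -1.447 0.278
vertex 3.323 -2.16 -0.32
endloop
endfacet
facet normal -0.480 -0.672 -0.563
outer loop
vertex 3.323 -2.16 -0.32
vertex 3.748 -3.873 1.362
vertex 2.796 -3.272 1.456
endloop
endfacet
facet normal 0.480 0.672 0.564
outer loop
vertex 3.305 -2.559 2.053
vertex 4.784 -2.048 0.184
vertex 3.832 -1.447 0.278
endloop
endfacet
facet normal -0.245 -0.515 0.822
outer loop
vertex 4.257 -3.16 1.96
vertex 3.305 -2.559 2.053
vertex 3.748 -3.873 1.362
endloop
endfacet
facet normal 0.480 0.673 0.563
outer loop
vertex 4.257 -3.16 1.96
vertex 4.784 -2.048 0.184
vertex 3.305 -2.559 2.053
endloop
endfacet
facet normal 0.244 0.515 -0.822
outer loop
vertex 3.832 -1.447 0.278
vertex 4.784 -2.048 0.184
vertex 3.323 -2.16 -0.32
endloop
endfacet
facet normal -0.480 -0.672 -0.564
outer loop
vertex 4.275 -2.761 -0.413
vertex 3.748 -3.873 1.362
vertex 3.323 -2.16 -0.32
endloop
endfacet
facet normal 0.244 0.514 -0.822
outer loop
vertex 3.323 -2.16 -0.32
vertex 4.784 -2.048 0.184
vertex 4.275 -2.761 -0.413
endloop
endfacet
facet normal 0.843 -0.532 -0.083
outer loop
vertex 4.275 -2.761 -0.413
vertex 4.257 -3.16 1.96
vertex 3.748 -3.873 1.362
endloop
endfacet
facet normal 0.843 -0.532 -0.083
outer loop
vertex 4.784 -2.048 0.184
vertex 4.257 -3.16 1.96
vertex 4.275 -2.761 -0.413
endloop
endfacet

endsolid


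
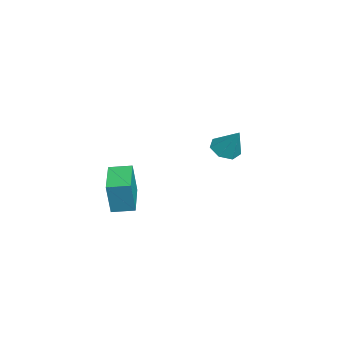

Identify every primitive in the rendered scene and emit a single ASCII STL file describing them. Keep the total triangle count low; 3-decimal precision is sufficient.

solid 
facet normal -0.417 -0.375 -0.828
outer loop
vertex -2.165 1.674 2.566
vertex -2.817 1.349 3.042
vertex -2.761 2.129 2.66
endloop
endfacet
facet normal 0.584 0.797 -0.153
outer loop
vertex -2.165 1.674 2.566
vertex -2.761 2.129 2.66
vertex -2.103 1.991 4.458
endloop
endfacet
facet normal -0.418 -0.375 -0.827
outer loop
vertex -2.761 2.129 2.66
vertex -2.817 1.349 3.042
vertex -3.398 1.996 3.042
endloop
endfacet
facet normal -0.131 0.984 0.124
outer loop
vertex -2.761 2.129 2.66
vertex -3.398 1.996 3.042
vertex -2.103 1.991 4.458
endloop
endfacet
facet normal -0.418 -0.375 -0.828
outer loop
vertex -3.398 1.996 3.042
vertex -2.817 1.349 3.042
vertex -3.598 1.376 3.424
endloop
endfacet
facet normal -0.617 0.547 0.566
outer loop
vertex -3.398 1.996 3.042
vertex -3.598 1.376 3.424
vertex -2.103 1.991 4.458
endloop
endfacet
facet normal -0.418 -0.376 -0.827
outer loop
vertex -3.598 1.376 3.424
vertex -2.817 1.349 3.042
vertex -3.21 0.736 3.519
endloop
endfacet
facet normal -0.507 -0.183 0.842
outer loop
vertex -3.598 1.376 3.424
vertex -3.21 0.736 3.519
vertex -2.103 1.991 4.458
endloop
endfacet
facet normal -0.418 -0.376 -0.827
outer loop
vertex -3.21 0.736 3.519
vertex -2.817 1.349 3.042
vertex -2.525 0.557 3.254
endloop
endfacet
facet normal 0.116 -0.658 0.744
outer loop
vertex -3.21 0.736 3.519
vertex -2.525 0.557 3.254
vertex -2.103 1.991 4.458
endloop
endfacet
facet normal -0.416 -0.375 -0.828
outer loop
vertex -2.525 0.557 3.254
vertex -2.817 1.349 3.042
vertex -2.06 0.975 2.831
endloop
endfacet
facet normal 0.781 -0.520 0.345
outer loop
vertex -2.525 0.557 3.254
vertex -2.06 0.975 2.831
vertex -2.103 1.991 4.458
endloop
endfacet
facet normal -0.417 -0.376 -0.828
outer loop
vertex -2.06 0.975 2.831
vertex -2.817 1.349 3.042
vertex -2.165 1.674 2.566
endloop
endfacet
facet normal 0.990 0.128 -0.054
outer loop
vertex -2.06 0.975 2.831
vertex -2.165 1.674 2.566
vertex -2.103 1.991 4.458
endloop
endfacet
facet normal -0.987 0.052 0.153
outer loop
vertex 2.334 -4.473 4.3
vertex 2.414 -3.333 4.427
vertex 2.074 -4.26 2.552
endloop
endfacet
facet normal -0.069 -0.991 -0.111
outer loop
vertex 4.126 -4.367 2.233
vertex 2.334 -4.473 4.3
vertex 2.074 -4.26 2.552
endloop
endfacet
facet normal -0.987 0.051 0.154
outer loop
vertex 2.074 -4.26 2.552
vertex 2.414 -3.333 4.427
vertex 2.153 -3.12 2.679
endloop
endfacet
facet normal -0.146 0.120 -0.982
outer loop
vertex 2.153 -3.12 2.679
vertex 4.126 -4.367 2.233
vertex 2.074 -4.26 2.552
endloop
endfacet
facet normal 0.146 -0.120 0.982
outer loop
vertex 2.334 -4.473 4.3
vertex 4.466 -3.44 4.108
vertex 2.414 -3.333 4.427
endloop
endfacet
facet normal -0.069 -0.991 -0.111
outer loop
vertex 4.387 -4.58 3.981
vertex 2.334 -4.473 4.3
vertex 4.126 -4.367 2.233
endloop
endfacet
facet normal 0.146 -0.120 0.982
outer loop
vertex 4.387 -4.58 3.981
vertex 4.466 -3.44 4.108
vertex 2.334 -4.473 4.3
endloop
endfacet
facet normal 0.069 0.991 0.111
outer loop
vertex 2.414 -3.333 4.427
vertex 4.466 -3.44 4.108
vertex 2.153 -3.12 2.679
endloop
endfacet
facet normal -0.146 0.120 -0.982
outer loop
vertex 4.206 -3.227 2.36
vertex 4.126 -4.367 2.233
vertex 2.153 -3.12 2.679
endloop
endfacet
facet normal 0.069 0.991 0.111
outer loop
vertex 2.153 -3.12 2.679
vertex 4.466 -3.44 4.108
vertex 4.206 -3.227 2.36
endloop
endfacet
facet normal 0.987 -0.052 -0.154
outer loop
vertex 4.206 -3.227 2.36
vertex 4.387 -4.58 3.981
vertex 4.126 -4.367 2.233
endloop
endfacet
facet normal 0.987 -0.051 -0.153
outer loop
vertex 4.466 -3.44 4.108
vertex 4.387 -4.58 3.981
vertex 4.206 -3.227 2.36
endloop
endfacet

endsolid


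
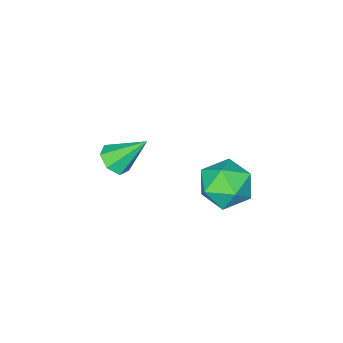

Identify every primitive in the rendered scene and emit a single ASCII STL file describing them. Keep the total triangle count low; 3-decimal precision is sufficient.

solid 
facet normal 0.025 0.588 0.809
outer loop
vertex -2.554 4.002 4.136
vertex -3.659 3.714 4.38
vertex -2.78 3.079 4.814
endloop
endfacet
facet normal 0.672 0.324 0.665
outer loop
vertex -2.554 4.002 4.136
vertex -2.78 3.079 4.814
vertex -1.945 3.016 4.001
endloop
endfacet
facet normal 0.851 0.525 0.004
outer loop
vertex -2.554 4.002 4.136
vertex -1.945 3.016 4.001
vertex -2.308 3.611 3.064
endloop
endfacet
facet normal 0.314 0.913 -0.261
outer loop
vertex -2.554 4.002 4.136
vertex -2.308 3.611 3.064
vertex -3.366 4.042 3.299
endloop
endfacet
facet normal -0.196 0.952 0.236
outer loop
vertex -2.554 4.002 4.136
vertex -3.366 4.042 3.299
vertex -3.659 3.714 4.38
endloop
endfacet
facet normal 0.627 -0.389 0.675
outer loop
vertex -1.945 3.016 4.001
vertex -2.78 3.079 4.814
vertex -2.674 2.118 4.161
endloop
endfacet
facet normal -0.420 0.039 0.907
outer loop
vertex -2.78 3.079 4.814
vertex -3.659 3.714 4.38
vertex -3.732 2.549 4.396
endloop
endfacet
facet normal -0.778 0.628 -0.020
outer loop
vertex -3.659 3.714 4.38
vertex -3.366 4.042 3.299
vertex -4.095 3.144 3.459
endloop
endfacet
facet normal 0.047 0.565 -0.824
outer loop
vertex -3.366 4.042 3.299
vertex -2.308 3.611 3.064
vertex -3.26 3.081 2.646
endloop
endfacet
facet normal 0.917 -0.063 -0.395
outer loop
vertex -2.308 3.611 3.064
vertex -1.945 3.016 4.001
vertex -2.381 2.446 3.08
endloop
endfacet
facet normal -0.314 -0.913 0.261
outer loop
vertex -3.486 2.158 3.324
vertex -2.674 2.118 4.161
vertex -3.732 2.549 4.396
endloop
endfacet
facet normal -0.851 -0.525 -0.004
outer loop
vertex -3.486 2.158 3.324
vertex -3.732 2.549 4.396
vertex -4.095 3.144 3.459
endloop
endfacet
facet normal -0.672 -0.324 -0.665
outer loop
vertex -3.486 2.158 3.324
vertex -4.095 3.144 3.459
vertex -3.26 3.081 2.646
endloop
endfacet
facet normal -0.025 -0.588 -0.809
outer loop
vertex -3.486 2.158 3.324
vertex -3.26 3.081 2.646
vertex -2.381 2.446 3.08
endloop
endfacet
facet normal 0.196 -0.952 -0.236
outer loop
vertex -3.486 2.158 3.324
vertex -2.381 2.446 3.08
vertex -2.674 2.118 4.161
endloop
endfacet
facet normal -0.047 -0.565 0.824
outer loop
vertex -3.732 2.549 4.396
vertex -2.674 2.118 4.161
vertex -2.78 3.079 4.814
endloop
endfacet
facet normal -0.917 0.063 0.395
outer loop
vertex -4.095 3.144 3.459
vertex -3.732 2.549 4.396
vertex -3.659 3.714 4.38
endloop
endfacet
facet normal -0.627 0.389 -0.675
outer loop
vertex -3.26 3.081 2.646
vertex -4.095 3.144 3.459
vertex -3.366 4.042 3.299
endloop
endfacet
facet normal 0.420 -0.039 -0.907
outer loop
vertex -2.381 2.446 3.08
vertex -3.26 3.081 2.646
vertex -2.308 3.611 3.064
endloop
endfacet
facet normal 0.778 -0.628 0.020
outer loop
vertex -2.674 2.118 4.161
vertex -2.381 2.446 3.08
vertex -1.945 3.016 4.001
endloop
endfacet
facet normal 0.426 -0.536 -0.729
outer loop
vertex -1.12 -1.368 2.801
vertex -1.809 -1.654 2.609
vertex -1.462 -1.02 2.345
endloop
endfacet
facet normal 0.548 0.810 0.207
outer loop
vertex -1.12 -1.368 2.801
vertex -1.462 -1.02 2.345
vertex -2.591 -0.666 3.951
endloop
endfacet
facet normal 0.425 -0.536 -0.729
outer loop
vertex -1.462 -1.02 2.345
vertex -1.809 -1.654 2.609
vertex -2.065 -1.149 2.088
endloop
endfacet
facet normal -0.088 0.958 -0.273
outer loop
vertex -1.462 -1.02 2.345
vertex -2.065 -1.149 2.088
vertex -2.591 -0.666 3.951
endloop
endfacet
facet normal 0.424 -0.537 -0.729
outer loop
vertex -2.065 -1.149 2.088
vertex -1.809 -1.654 2.609
vertex -2.476 -1.658 2.224
endloop
endfacet
facet normal -0.771 0.528 -0.355
outer loop
vertex -2.065 -1.149 2.088
vertex -2.476 -1.658 2.224
vertex -2.591 -0.666 3.951
endloop
endfacet
facet normal 0.424 -0.537 -0.729
outer loop
vertex -2.476 -1.658 2.224
vertex -1.809 -1.654 2.609
vertex -2.384 -2.164 2.65
endloop
endfacet
facet normal -0.987 -0.158 0.025
outer loop
vertex -2.476 -1.658 2.224
vertex -2.384 -2.164 2.65
vertex -2.591 -0.666 3.951
endloop
endfacet
facet normal 0.425 -0.538 -0.728
outer loop
vertex -2.384 -2.164 2.65
vertex -1.809 -1.654 2.609
vertex -1.86 -2.286 3.046
endloop
endfacet
facet normal -0.572 -0.581 0.578
outer loop
vertex -2.384 -2.164 2.65
vertex -1.86 -2.286 3.046
vertex -2.591 -0.666 3.951
endloop
endfacet
facet normal 0.425 -0.538 -0.728
outer loop
vertex -1.86 -2.286 3.046
vertex -1.809 -1.654 2.609
vertex -1.297 -1.932 3.113
endloop
endfacet
facet normal 0.161 -0.425 0.891
outer loop
vertex -1.86 -2.286 3.046
vertex -1.297 -1.932 3.113
vertex -2.591 -0.666 3.951
endloop
endfacet
facet normal 0.426 -0.537 -0.729
outer loop
vertex -1.297 -1.932 3.113
vertex -1.809 -1.654 2.609
vertex -1.12 -1.368 2.801
endloop
endfacet
facet normal 0.660 0.194 0.726
outer loop
vertex -1.297 -1.932 3.113
vertex -1.12 -1.368 2.801
vertex -2.591 -0.666 3.951
endloop
endfacet

endsolid


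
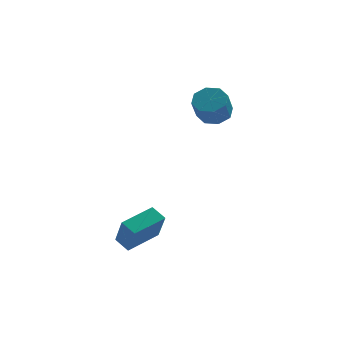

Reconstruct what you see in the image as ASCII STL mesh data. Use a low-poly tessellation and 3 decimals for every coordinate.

solid 
facet normal -0.779 -0.595 -0.197
outer loop
vertex -1.082 -4.472 -2.671
vertex -1.692 -3.825 -2.211
vertex -1.374 -3.52 -4.394
endloop
endfacet
facet normal 0.609 -0.646 -0.460
outer loop
vertex 0.232 -2.295 -3.989
vertex -1.082 -4.472 -2.671
vertex -1.374 -3.52 -4.394
endloop
endfacet
facet normal -0.779 -0.595 -0.197
outer loop
vertex -1.374 -3.52 -4.394
vertex -1.692 -3.825 -2.211
vertex -1.983 -2.874 -3.934
endloop
endfacet
facet normal -0.147 0.478 -0.866
outer loop
vertex -1.983 -2.874 -3.934
vertex 0.232 -2.295 -3.989
vertex -1.374 -3.52 -4.394
endloop
endfacet
facet normal 0.146 -0.478 0.866
outer loop
vertex -1.082 -4.472 -2.671
vertex -0.086 -2.6 -1.806
vertex -1.692 -3.825 -2.211
endloop
endfacet
facet normal 0.609 -0.646 -0.460
outer loop
vertex 0.523 -3.246 -2.266
vertex -1.082 -4.472 -2.671
vertex 0.232 -2.295 -3.989
endloop
endfacet
facet normal 0.147 -0.478 0.866
outer loop
vertex 0.523 -3.246 -2.266
vertex -0.086 -2.6 -1.806
vertex -1.082 -4.472 -2.671
endloop
endfacet
facet normal -0.609 0.646 0.460
outer loop
vertex -1.692 -3.825 -2.211
vertex -0.086 -2.6 -1.806
vertex -1.983 -2.874 -3.934
endloop
endfacet
facet normal -0.146 0.478 -0.866
outer loop
vertex -0.378 -1.648 -3.529
vertex 0.232 -2.295 -3.989
vertex -1.983 -2.874 -3.934
endloop
endfacet
facet normal -0.609 0.646 0.460
outer loop
vertex -1.983 -2.874 -3.934
vertex -0.086 -2.6 -1.806
vertex -0.378 -1.648 -3.529
endloop
endfacet
facet normal 0.779 0.595 0.197
outer loop
vertex -0.378 -1.648 -3.529
vertex 0.523 -3.246 -2.266
vertex 0.232 -2.295 -3.989
endloop
endfacet
facet normal 0.779 0.595 0.197
outer loop
vertex -0.086 -2.6 -1.806
vertex 0.523 -3.246 -2.266
vertex -0.378 -1.648 -3.529
endloop
endfacet
facet normal 0.214 0.546 -0.810
outer loop
vertex 4.549 3.349 2.483
vertex 3.582 3.35 2.228
vertex 4.168 3.942 2.782
endloop
endfacet
facet normal 0.841 0.319 0.438
outer loop
vertex 4.549 3.349 2.483
vertex 4.168 3.942 2.782
vertex 4.205 2.469 3.786
endloop
endfacet
facet normal 0.841 0.319 0.437
outer loop
vertex 4.205 2.469 3.786
vertex 4.168 3.942 2.782
vertex 3.824 3.061 4.086
endloop
endfacet
facet normal -0.213 -0.547 0.809
outer loop
vertex 4.205 2.469 3.786
vertex 3.824 3.061 4.086
vertex 3.238 2.47 3.532
endloop
endfacet
facet normal 0.212 0.548 -0.809
outer loop
vertex 4.168 3.942 2.782
vertex 3.582 3.35 2.228
vertex 3.443 4.187 2.758
endloop
endfacet
facet normal 0.242 0.773 0.586
outer loop
vertex 4.168 3.942 2.782
vertex 3.443 4.187 2.758
vertex 3.824 3.061 4.086
endloop
endfacet
facet normal 0.242 0.773 0.586
outer loop
vertex 3.824 3.061 4.086
vertex 3.443 4.187 2.758
vertex 3.1 3.307 4.061
endloop
endfacet
facet normal -0.214 -0.547 0.809
outer loop
vertex 3.824 3.061 4.086
vertex 3.1 3.307 4.061
vertex 3.238 2.47 3.532
endloop
endfacet
facet normal 0.214 0.548 -0.809
outer loop
vertex 3.443 4.187 2.758
vertex 3.582 3.35 2.228
vertex 2.8 3.943 2.423
endloop
endfacet
facet normal -0.498 0.774 0.392
outer loop
vertex 3.443 4.187 2.758
vertex 2.8 3.943 2.423
vertex 3.1 3.307 4.061
endloop
endfacet
facet normal -0.499 0.773 0.392
outer loop
vertex 3.1 3.307 4.061
vertex 2.8 3.943 2.423
vertex 2.457 3.062 3.726
endloop
endfacet
facet normal -0.213 -0.547 0.810
outer loop
vertex 3.1 3.307 4.061
vertex 2.457 3.062 3.726
vertex 3.238 2.47 3.532
endloop
endfacet
facet normal 0.213 0.547 -0.809
outer loop
vertex 2.8 3.943 2.423
vertex 3.582 3.35 2.228
vertex 2.615 3.351 1.974
endloop
endfacet
facet normal -0.947 0.320 -0.033
outer loop
vertex 2.8 3.943 2.423
vertex 2.615 3.351 1.974
vertex 2.457 3.062 3.726
endloop
endfacet
facet normal -0.946 0.322 -0.032
outer loop
vertex 2.457 3.062 3.726
vertex 2.615 3.351 1.974
vertex 2.271 2.471 3.277
endloop
endfacet
facet normal -0.214 -0.547 0.809
outer loop
vertex 2.457 3.062 3.726
vertex 2.271 2.471 3.277
vertex 3.238 2.47 3.532
endloop
endfacet
facet normal 0.213 0.547 -0.809
outer loop
vertex 2.615 3.351 1.974
vertex 3.582 3.35 2.228
vertex 2.996 2.759 1.674
endloop
endfacet
facet normal -0.841 -0.319 -0.438
outer loop
vertex 2.615 3.351 1.974
vertex 2.996 2.759 1.674
vertex 2.271 2.471 3.277
endloop
endfacet
facet normal -0.841 -0.319 -0.438
outer loop
vertex 2.271 2.471 3.277
vertex 2.996 2.759 1.674
vertex 2.652 1.878 2.978
endloop
endfacet
facet normal -0.214 -0.546 0.810
outer loop
vertex 2.271 2.471 3.277
vertex 2.652 1.878 2.978
vertex 3.238 2.47 3.532
endloop
endfacet
facet normal 0.214 0.547 -0.809
outer loop
vertex 2.996 2.759 1.674
vertex 3.582 3.35 2.228
vertex 3.72 2.513 1.699
endloop
endfacet
facet normal -0.242 -0.773 -0.586
outer loop
vertex 2.996 2.759 1.674
vertex 3.72 2.513 1.699
vertex 2.652 1.878 2.978
endloop
endfacet
facet normal -0.242 -0.773 -0.586
outer loop
vertex 2.652 1.878 2.978
vertex 3.72 2.513 1.699
vertex 3.377 1.633 3.002
endloop
endfacet
facet normal -0.212 -0.548 0.809
outer loop
vertex 2.652 1.878 2.978
vertex 3.377 1.633 3.002
vertex 3.238 2.47 3.532
endloop
endfacet
facet normal 0.213 0.547 -0.810
outer loop
vertex 3.72 2.513 1.699
vertex 3.582 3.35 2.228
vertex 4.363 2.758 2.034
endloop
endfacet
facet normal 0.499 -0.774 -0.391
outer loop
vertex 3.72 2.513 1.699
vertex 4.363 2.758 2.034
vertex 3.377 1.633 3.002
endloop
endfacet
facet normal 0.498 -0.774 -0.392
outer loop
vertex 3.377 1.633 3.002
vertex 4.363 2.758 2.034
vertex 4.02 1.877 3.337
endloop
endfacet
facet normal -0.214 -0.548 0.809
outer loop
vertex 3.377 1.633 3.002
vertex 4.02 1.877 3.337
vertex 3.238 2.47 3.532
endloop
endfacet
facet normal 0.214 0.547 -0.809
outer loop
vertex 4.363 2.758 2.034
vertex 3.582 3.35 2.228
vertex 4.549 3.349 2.483
endloop
endfacet
facet normal 0.946 -0.322 0.032
outer loop
vertex 4.363 2.758 2.034
vertex 4.549 3.349 2.483
vertex 4.02 1.877 3.337
endloop
endfacet
facet normal 0.947 -0.321 0.033
outer loop
vertex 4.02 1.877 3.337
vertex 4.549 3.349 2.483
vertex 4.205 2.469 3.786
endloop
endfacet
facet normal -0.213 -0.547 0.809
outer loop
vertex 4.02 1.877 3.337
vertex 4.205 2.469 3.786
vertex 3.238 2.47 3.532
endloop
endfacet

endsolid


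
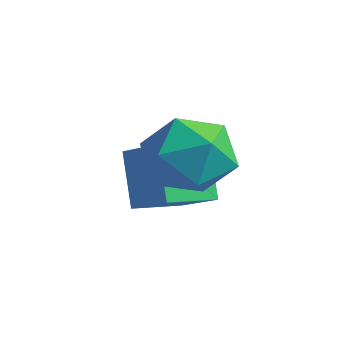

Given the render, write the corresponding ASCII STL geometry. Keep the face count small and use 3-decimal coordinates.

solid 
facet normal -0.332 0.912 0.239
outer loop
vertex -0.395 -2.344 1.648
vertex -1.118 -2.81 2.421
vertex -0.049 -2.504 2.74
endloop
endfacet
facet normal 0.348 0.937 0.027
outer loop
vertex -0.395 -2.344 1.648
vertex -0.049 -2.504 2.74
vertex 0.668 -2.745 1.864
endloop
endfacet
facet normal 0.382 0.672 -0.635
outer loop
vertex -0.395 -2.344 1.648
vertex 0.668 -2.745 1.864
vertex 0.041 -3.2 1.005
endloop
endfacet
facet normal -0.277 0.483 -0.831
outer loop
vertex -0.395 -2.344 1.648
vertex 0.041 -3.2 1.005
vertex -1.062 -3.24 1.349
endloop
endfacet
facet normal -0.718 0.632 -0.291
outer loop
vertex -0.395 -2.344 1.648
vertex -1.062 -3.24 1.349
vertex -1.118 -2.81 2.421
endloop
endfacet
facet normal 0.729 0.511 0.456
outer loop
vertex 0.668 -2.745 1.864
vertex -0.049 -2.504 2.74
vertex 0.602 -3.46 2.771
endloop
endfacet
facet normal -0.373 0.470 0.800
outer loop
vertex -0.049 -2.504 2.74
vertex -1.118 -2.81 2.421
vertex -0.501 -3.5 3.115
endloop
endfacet
facet normal -0.998 0.017 -0.059
outer loop
vertex -1.118 -2.81 2.421
vertex -1.062 -3.24 1.349
vertex -1.128 -3.955 2.256
endloop
endfacet
facet normal -0.283 -0.223 -0.933
outer loop
vertex -1.062 -3.24 1.349
vertex 0.041 -3.2 1.005
vertex -0.411 -4.196 1.38
endloop
endfacet
facet normal 0.784 0.082 -0.616
outer loop
vertex 0.041 -3.2 1.005
vertex 0.668 -2.745 1.864
vertex 0.658 -3.89 1.699
endloop
endfacet
facet normal 0.277 -0.483 0.831
outer loop
vertex -0.065 -4.356 2.472
vertex 0.602 -3.46 2.771
vertex -0.501 -3.5 3.115
endloop
endfacet
facet normal -0.382 -0.672 0.635
outer loop
vertex -0.065 -4.356 2.472
vertex -0.501 -3.5 3.115
vertex -1.128 -3.955 2.256
endloop
endfacet
facet normal -0.348 -0.937 -0.027
outer loop
vertex -0.065 -4.356 2.472
vertex -1.128 -3.955 2.256
vertex -0.411 -4.196 1.38
endloop
endfacet
facet normal 0.332 -0.912 -0.239
outer loop
vertex -0.065 -4.356 2.472
vertex -0.411 -4.196 1.38
vertex 0.658 -3.89 1.699
endloop
endfacet
facet normal 0.718 -0.632 0.291
outer loop
vertex -0.065 -4.356 2.472
vertex 0.658 -3.89 1.699
vertex 0.602 -3.46 2.771
endloop
endfacet
facet normal 0.283 0.223 0.933
outer loop
vertex -0.501 -3.5 3.115
vertex 0.602 -3.46 2.771
vertex -0.049 -2.504 2.74
endloop
endfacet
facet normal -0.784 -0.082 0.616
outer loop
vertex -1.128 -3.955 2.256
vertex -0.501 -3.5 3.115
vertex -1.118 -2.81 2.421
endloop
endfacet
facet normal -0.729 -0.511 -0.456
outer loop
vertex -0.411 -4.196 1.38
vertex -1.128 -3.955 2.256
vertex -1.062 -3.24 1.349
endloop
endfacet
facet normal 0.373 -0.470 -0.800
outer loop
vertex 0.658 -3.89 1.699
vertex -0.411 -4.196 1.38
vertex 0.041 -3.2 1.005
endloop
endfacet
facet normal 0.998 -0.017 0.059
outer loop
vertex 0.602 -3.46 2.771
vertex 0.658 -3.89 1.699
vertex 0.668 -2.745 1.864
endloop
endfacet
facet normal -0.493 0.262 0.830
outer loop
vertex -1.488 -3.155 1.828
vertex -1.357 -1.777 1.47
vertex -2.622 -3.218 1.174
endloop
endfacet
facet normal -0.091 -0.964 0.251
outer loop
vertex -1.823 -3.643 -0.17
vertex -1.488 -3.155 1.828
vertex -2.622 -3.218 1.174
endloop
endfacet
facet normal -0.493 0.262 0.830
outer loop
vertex -2.622 -3.218 1.174
vertex -1.357 -1.777 1.47
vertex -2.491 -1.84 0.816
endloop
endfacet
facet normal -0.865 -0.047 -0.499
outer loop
vertex -2.491 -1.84 0.816
vertex -1.823 -3.643 -0.17
vertex -2.622 -3.218 1.174
endloop
endfacet
facet normal 0.865 0.047 0.499
outer loop
vertex -1.488 -3.155 1.828
vertex -0.558 -2.202 0.126
vertex -1.357 -1.777 1.47
endloop
endfacet
facet normal -0.091 -0.964 0.251
outer loop
vertex -0.689 -3.58 0.484
vertex -1.488 -3.155 1.828
vertex -1.823 -3.643 -0.17
endloop
endfacet
facet normal 0.865 0.047 0.499
outer loop
vertex -0.689 -3.58 0.484
vertex -0.558 -2.202 0.126
vertex -1.488 -3.155 1.828
endloop
endfacet
facet normal 0.091 0.964 -0.251
outer loop
vertex -1.357 -1.777 1.47
vertex -0.558 -2.202 0.126
vertex -2.491 -1.84 0.816
endloop
endfacet
facet normal -0.865 -0.047 -0.499
outer loop
vertex -1.692 -2.265 -0.528
vertex -1.823 -3.643 -0.17
vertex -2.491 -1.84 0.816
endloop
endfacet
facet normal 0.091 0.964 -0.251
outer loop
vertex -2.491 -1.84 0.816
vertex -0.558 -2.202 0.126
vertex -1.692 -2.265 -0.528
endloop
endfacet
facet normal 0.493 -0.262 -0.830
outer loop
vertex -1.692 -2.265 -0.528
vertex -0.689 -3.58 0.484
vertex -1.823 -3.643 -0.17
endloop
endfacet
facet normal 0.493 -0.262 -0.830
outer loop
vertex -0.558 -2.202 0.126
vertex -0.689 -3.58 0.484
vertex -1.692 -2.265 -0.528
endloop
endfacet

endsolid


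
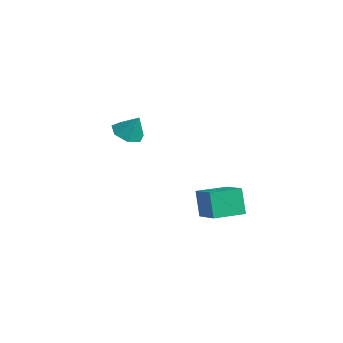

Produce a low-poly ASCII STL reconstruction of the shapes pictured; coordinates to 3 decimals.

solid 
facet normal -0.911 0.100 -0.400
outer loop
vertex 1.265 1.728 0.014
vertex 1.453 3.164 -0.056
vertex 1.785 1.6 -1.203
endloop
endfacet
facet normal -0.129 -0.990 0.049
outer loop
vertex 3.107 1.456 -0.624
vertex 1.265 1.728 0.014
vertex 1.785 1.6 -1.203
endloop
endfacet
facet normal -0.911 0.100 -0.400
outer loop
vertex 1.785 1.6 -1.203
vertex 1.453 3.164 -0.056
vertex 1.973 3.036 -1.274
endloop
endfacet
facet normal 0.390 -0.096 -0.916
outer loop
vertex 1.973 3.036 -1.274
vertex 3.107 1.456 -0.624
vertex 1.785 1.6 -1.203
endloop
endfacet
facet normal -0.391 0.096 0.916
outer loop
vertex 1.265 1.728 0.014
vertex 2.775 3.02 0.523
vertex 1.453 3.164 -0.056
endloop
endfacet
facet normal -0.129 -0.990 0.049
outer loop
vertex 2.587 1.584 0.594
vertex 1.265 1.728 0.014
vertex 3.107 1.456 -0.624
endloop
endfacet
facet normal -0.391 0.096 0.915
outer loop
vertex 2.587 1.584 0.594
vertex 2.775 3.02 0.523
vertex 1.265 1.728 0.014
endloop
endfacet
facet normal 0.129 0.990 -0.049
outer loop
vertex 1.453 3.164 -0.056
vertex 2.775 3.02 0.523
vertex 1.973 3.036 -1.274
endloop
endfacet
facet normal 0.391 -0.096 -0.915
outer loop
vertex 3.295 2.892 -0.694
vertex 3.107 1.456 -0.624
vertex 1.973 3.036 -1.274
endloop
endfacet
facet normal 0.129 0.990 -0.049
outer loop
vertex 1.973 3.036 -1.274
vertex 2.775 3.02 0.523
vertex 3.295 2.892 -0.694
endloop
endfacet
facet normal 0.911 -0.100 0.400
outer loop
vertex 3.295 2.892 -0.694
vertex 2.587 1.584 0.594
vertex 3.107 1.456 -0.624
endloop
endfacet
facet normal 0.911 -0.100 0.400
outer loop
vertex 2.775 3.02 0.523
vertex 2.587 1.584 0.594
vertex 3.295 2.892 -0.694
endloop
endfacet
facet normal -0.395 -0.282 -0.874
outer loop
vertex -2.403 1.194 1.442
vertex -3.039 0.936 1.813
vertex -2.9 1.646 1.521
endloop
endfacet
facet normal 0.676 0.735 0.050
outer loop
vertex -2.403 1.194 1.442
vertex -2.9 1.646 1.521
vertex -2.581 1.264 2.827
endloop
endfacet
facet normal -0.394 -0.283 -0.875
outer loop
vertex -2.9 1.646 1.521
vertex -3.039 0.936 1.813
vertex -3.502 1.563 1.819
endloop
endfacet
facet normal 0.006 0.960 0.279
outer loop
vertex -2.9 1.646 1.521
vertex -3.502 1.563 1.819
vertex -2.581 1.264 2.827
endloop
endfacet
facet normal -0.395 -0.283 -0.874
outer loop
vertex -3.502 1.563 1.819
vertex -3.039 0.936 1.813
vertex -3.755 1.009 2.113
endloop
endfacet
facet normal -0.513 0.573 0.639
outer loop
vertex -3.502 1.563 1.819
vertex -3.755 1.009 2.113
vertex -2.581 1.264 2.827
endloop
endfacet
facet normal -0.395 -0.283 -0.874
outer loop
vertex -3.755 1.009 2.113
vertex -3.039 0.936 1.813
vertex -3.469 0.399 2.181
endloop
endfacet
facet normal -0.493 -0.135 0.859
outer loop
vertex -3.755 1.009 2.113
vertex -3.469 0.399 2.181
vertex -2.581 1.264 2.827
endloop
endfacet
facet normal -0.395 -0.283 -0.874
outer loop
vertex -3.469 0.399 2.181
vertex -3.039 0.936 1.813
vertex -2.859 0.194 1.972
endloop
endfacet
facet normal 0.053 -0.632 0.773
outer loop
vertex -3.469 0.399 2.181
vertex -2.859 0.194 1.972
vertex -2.581 1.264 2.827
endloop
endfacet
facet normal -0.395 -0.283 -0.874
outer loop
vertex -2.859 0.194 1.972
vertex -3.039 0.936 1.813
vertex -2.384 0.548 1.643
endloop
endfacet
facet normal 0.713 -0.542 0.446
outer loop
vertex -2.859 0.194 1.972
vertex -2.384 0.548 1.643
vertex -2.581 1.264 2.827
endloop
endfacet
facet normal -0.395 -0.284 -0.874
outer loop
vertex -2.384 0.548 1.643
vertex -3.039 0.936 1.813
vertex -2.403 1.194 1.442
endloop
endfacet
facet normal 0.990 0.068 0.124
outer loop
vertex -2.384 0.548 1.643
vertex -2.403 1.194 1.442
vertex -2.581 1.264 2.827
endloop
endfacet

endsolid


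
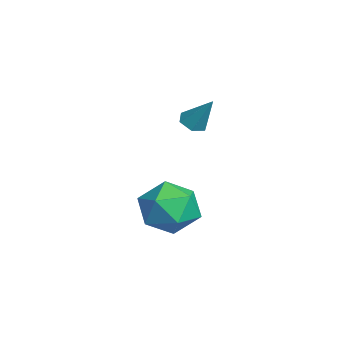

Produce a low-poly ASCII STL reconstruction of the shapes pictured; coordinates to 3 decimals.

solid 
facet normal -0.863 0.504 -0.042
outer loop
vertex -1.917 -1.234 -1.047
vertex -2.315 -1.85 -0.264
vertex -1.797 -0.942 -0.022
endloop
endfacet
facet normal -0.315 0.922 -0.226
outer loop
vertex -1.917 -1.234 -1.047
vertex -1.797 -0.942 -0.022
vertex -0.982 -0.832 -0.71
endloop
endfacet
facet normal 0.015 0.622 -0.783
outer loop
vertex -1.917 -1.234 -1.047
vertex -0.982 -0.832 -0.71
vertex -0.995 -1.672 -1.377
endloop
endfacet
facet normal -0.329 0.018 -0.944
outer loop
vertex -1.917 -1.234 -1.047
vertex -0.995 -1.672 -1.377
vertex -1.819 -2.301 -1.102
endloop
endfacet
facet normal -0.872 -0.055 -0.486
outer loop
vertex -1.917 -1.234 -1.047
vertex -1.819 -2.301 -1.102
vertex -2.315 -1.85 -0.264
endloop
endfacet
facet normal 0.144 0.936 0.320
outer loop
vertex -0.982 -0.832 -0.71
vertex -1.797 -0.942 -0.022
vertex -0.801 -1.199 0.282
endloop
endfacet
facet normal -0.743 0.259 0.617
outer loop
vertex -1.797 -0.942 -0.022
vertex -2.315 -1.85 -0.264
vertex -1.625 -1.828 0.557
endloop
endfacet
facet normal -0.757 -0.646 -0.101
outer loop
vertex -2.315 -1.85 -0.264
vertex -1.819 -2.301 -1.102
vertex -1.638 -2.668 -0.11
endloop
endfacet
facet normal 0.121 -0.526 -0.842
outer loop
vertex -1.819 -2.301 -1.102
vertex -0.995 -1.672 -1.377
vertex -0.823 -2.558 -0.798
endloop
endfacet
facet normal 0.677 0.451 -0.581
outer loop
vertex -0.995 -1.672 -1.377
vertex -0.982 -0.832 -0.71
vertex -0.305 -1.65 -0.556
endloop
endfacet
facet normal 0.329 -0.018 0.944
outer loop
vertex -0.703 -2.266 0.227
vertex -0.801 -1.199 0.282
vertex -1.625 -1.828 0.557
endloop
endfacet
facet normal -0.015 -0.622 0.783
outer loop
vertex -0.703 -2.266 0.227
vertex -1.625 -1.828 0.557
vertex -1.638 -2.668 -0.11
endloop
endfacet
facet normal 0.315 -0.922 0.226
outer loop
vertex -0.703 -2.266 0.227
vertex -1.638 -2.668 -0.11
vertex -0.823 -2.558 -0.798
endloop
endfacet
facet normal 0.863 -0.504 0.042
outer loop
vertex -0.703 -2.266 0.227
vertex -0.823 -2.558 -0.798
vertex -0.305 -1.65 -0.556
endloop
endfacet
facet normal 0.872 0.055 0.486
outer loop
vertex -0.703 -2.266 0.227
vertex -0.305 -1.65 -0.556
vertex -0.801 -1.199 0.282
endloop
endfacet
facet normal -0.121 0.526 0.842
outer loop
vertex -1.625 -1.828 0.557
vertex -0.801 -1.199 0.282
vertex -1.797 -0.942 -0.022
endloop
endfacet
facet normal -0.677 -0.451 0.581
outer loop
vertex -1.638 -2.668 -0.11
vertex -1.625 -1.828 0.557
vertex -2.315 -1.85 -0.264
endloop
endfacet
facet normal -0.144 -0.936 -0.320
outer loop
vertex -0.823 -2.558 -0.798
vertex -1.638 -2.668 -0.11
vertex -1.819 -2.301 -1.102
endloop
endfacet
facet normal 0.743 -0.259 -0.617
outer loop
vertex -0.305 -1.65 -0.556
vertex -0.823 -2.558 -0.798
vertex -0.995 -1.672 -1.377
endloop
endfacet
facet normal 0.757 0.646 0.101
outer loop
vertex -0.801 -1.199 0.282
vertex -0.305 -1.65 -0.556
vertex -0.982 -0.832 -0.71
endloop
endfacet
facet normal -0.406 -0.402 -0.821
outer loop
vertex -2.287 -0.513 2.301
vertex -2.54 -0.838 2.585
vertex -2.743 -0.396 2.469
endloop
endfacet
facet normal 0.184 0.967 -0.175
outer loop
vertex -2.287 -0.513 2.301
vertex -2.743 -0.396 2.469
vertex -2.02 -0.322 3.635
endloop
endfacet
facet normal -0.406 -0.402 -0.821
outer loop
vertex -2.743 -0.396 2.469
vertex -2.54 -0.838 2.585
vertex -2.996 -0.72 2.753
endloop
endfacet
facet normal -0.591 0.741 0.319
outer loop
vertex -2.743 -0.396 2.469
vertex -2.996 -0.72 2.753
vertex -2.02 -0.322 3.635
endloop
endfacet
facet normal -0.406 -0.402 -0.821
outer loop
vertex -2.996 -0.72 2.753
vertex -2.54 -0.838 2.585
vertex -2.793 -1.162 2.869
endloop
endfacet
facet normal -0.645 -0.097 0.758
outer loop
vertex -2.996 -0.72 2.753
vertex -2.793 -1.162 2.869
vertex -2.02 -0.322 3.635
endloop
endfacet
facet normal -0.406 -0.403 -0.821
outer loop
vertex -2.793 -1.162 2.869
vertex -2.54 -0.838 2.585
vertex -2.337 -1.279 2.701
endloop
endfacet
facet normal 0.076 -0.709 0.701
outer loop
vertex -2.793 -1.162 2.869
vertex -2.337 -1.279 2.701
vertex -2.02 -0.322 3.635
endloop
endfacet
facet normal -0.406 -0.403 -0.821
outer loop
vertex -2.337 -1.279 2.701
vertex -2.54 -0.838 2.585
vertex -2.084 -0.955 2.417
endloop
endfacet
facet normal 0.851 -0.483 0.206
outer loop
vertex -2.337 -1.279 2.701
vertex -2.084 -0.955 2.417
vertex -2.02 -0.322 3.635
endloop
endfacet
facet normal -0.406 -0.402 -0.821
outer loop
vertex -2.084 -0.955 2.417
vertex -2.54 -0.838 2.585
vertex -2.287 -0.513 2.301
endloop
endfacet
facet normal 0.906 0.355 -0.232
outer loop
vertex -2.084 -0.955 2.417
vertex -2.287 -0.513 2.301
vertex -2.02 -0.322 3.635
endloop
endfacet

endsolid


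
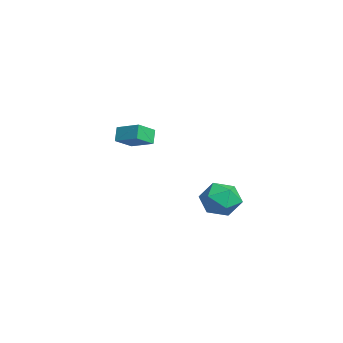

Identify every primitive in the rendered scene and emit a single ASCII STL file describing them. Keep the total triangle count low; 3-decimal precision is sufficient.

solid 
facet normal 0.259 0.802 0.538
outer loop
vertex 3.007 0.971 -3.082
vertex 2.106 0.761 -2.336
vertex 3.173 0.279 -2.131
endloop
endfacet
facet normal 0.830 0.510 0.226
outer loop
vertex 3.007 0.971 -3.082
vertex 3.173 0.279 -2.131
vertex 3.646 -0.026 -3.177
endloop
endfacet
facet normal 0.718 0.506 -0.479
outer loop
vertex 3.007 0.971 -3.082
vertex 3.646 -0.026 -3.177
vertex 2.871 0.267 -4.03
endloop
endfacet
facet normal 0.077 0.795 -0.602
outer loop
vertex 3.007 0.971 -3.082
vertex 2.871 0.267 -4.03
vertex 1.92 0.753 -3.51
endloop
endfacet
facet normal -0.206 0.978 0.026
outer loop
vertex 3.007 0.971 -3.082
vertex 1.92 0.753 -3.51
vertex 2.106 0.761 -2.336
endloop
endfacet
facet normal 0.879 -0.167 0.446
outer loop
vertex 3.646 -0.026 -3.177
vertex 3.173 0.279 -2.131
vertex 3.14 -0.853 -2.49
endloop
endfacet
facet normal -0.045 0.305 0.951
outer loop
vertex 3.173 0.279 -2.131
vertex 2.106 0.761 -2.336
vertex 2.189 -0.367 -1.97
endloop
endfacet
facet normal -0.798 0.590 0.122
outer loop
vertex 2.106 0.761 -2.336
vertex 1.92 0.753 -3.51
vertex 1.414 -0.074 -2.823
endloop
endfacet
facet normal -0.339 0.293 -0.894
outer loop
vertex 1.92 0.753 -3.51
vertex 2.871 0.267 -4.03
vertex 1.887 -0.379 -3.869
endloop
endfacet
facet normal 0.698 -0.174 -0.694
outer loop
vertex 2.871 0.267 -4.03
vertex 3.646 -0.026 -3.177
vertex 2.954 -0.861 -3.664
endloop
endfacet
facet normal -0.077 -0.795 0.602
outer loop
vertex 2.053 -1.071 -2.918
vertex 3.14 -0.853 -2.49
vertex 2.189 -0.367 -1.97
endloop
endfacet
facet normal -0.718 -0.506 0.479
outer loop
vertex 2.053 -1.071 -2.918
vertex 2.189 -0.367 -1.97
vertex 1.414 -0.074 -2.823
endloop
endfacet
facet normal -0.830 -0.510 -0.226
outer loop
vertex 2.053 -1.071 -2.918
vertex 1.414 -0.074 -2.823
vertex 1.887 -0.379 -3.869
endloop
endfacet
facet normal -0.259 -0.802 -0.538
outer loop
vertex 2.053 -1.071 -2.918
vertex 1.887 -0.379 -3.869
vertex 2.954 -0.861 -3.664
endloop
endfacet
facet normal 0.206 -0.978 -0.026
outer loop
vertex 2.053 -1.071 -2.918
vertex 2.954 -0.861 -3.664
vertex 3.14 -0.853 -2.49
endloop
endfacet
facet normal 0.339 -0.293 0.894
outer loop
vertex 2.189 -0.367 -1.97
vertex 3.14 -0.853 -2.49
vertex 3.173 0.279 -2.131
endloop
endfacet
facet normal -0.698 0.174 0.694
outer loop
vertex 1.414 -0.074 -2.823
vertex 2.189 -0.367 -1.97
vertex 2.106 0.761 -2.336
endloop
endfacet
facet normal -0.879 0.167 -0.446
outer loop
vertex 1.887 -0.379 -3.869
vertex 1.414 -0.074 -2.823
vertex 1.92 0.753 -3.51
endloop
endfacet
facet normal 0.045 -0.305 -0.951
outer loop
vertex 2.954 -0.861 -3.664
vertex 1.887 -0.379 -3.869
vertex 2.871 0.267 -4.03
endloop
endfacet
facet normal 0.798 -0.590 -0.122
outer loop
vertex 3.14 -0.853 -2.49
vertex 2.954 -0.861 -3.664
vertex 3.646 -0.026 -3.177
endloop
endfacet
facet normal -0.555 0.206 0.806
outer loop
vertex -3.323 -3.099 0.375
vertex -3.931 -2.1 -0.299
vertex -4.393 -4.078 -0.112
endloop
endfacet
facet normal 0.450 -0.740 0.500
outer loop
vertex -3.849 -4.28 -0.901
vertex -3.323 -3.099 0.375
vertex -4.393 -4.078 -0.112
endloop
endfacet
facet normal -0.555 0.206 0.806
outer loop
vertex -4.393 -4.078 -0.112
vertex -3.931 -2.1 -0.299
vertex -5.001 -3.079 -0.786
endloop
endfacet
facet normal -0.699 -0.640 -0.318
outer loop
vertex -5.001 -3.079 -0.786
vertex -3.849 -4.28 -0.901
vertex -4.393 -4.078 -0.112
endloop
endfacet
facet normal 0.699 0.640 0.318
outer loop
vertex -3.323 -3.099 0.375
vertex -3.387 -2.302 -1.088
vertex -3.931 -2.1 -0.299
endloop
endfacet
facet normal 0.450 -0.740 0.500
outer loop
vertex -2.779 -3.301 -0.414
vertex -3.323 -3.099 0.375
vertex -3.849 -4.28 -0.901
endloop
endfacet
facet normal 0.699 0.640 0.318
outer loop
vertex -2.779 -3.301 -0.414
vertex -3.387 -2.302 -1.088
vertex -3.323 -3.099 0.375
endloop
endfacet
facet normal -0.450 0.740 -0.500
outer loop
vertex -3.931 -2.1 -0.299
vertex -3.387 -2.302 -1.088
vertex -5.001 -3.079 -0.786
endloop
endfacet
facet normal -0.699 -0.640 -0.318
outer loop
vertex -4.457 -3.281 -1.575
vertex -3.849 -4.28 -0.901
vertex -5.001 -3.079 -0.786
endloop
endfacet
facet normal -0.450 0.740 -0.500
outer loop
vertex -5.001 -3.079 -0.786
vertex -3.387 -2.302 -1.088
vertex -4.457 -3.281 -1.575
endloop
endfacet
facet normal 0.555 -0.206 -0.806
outer loop
vertex -4.457 -3.281 -1.575
vertex -2.779 -3.301 -0.414
vertex -3.849 -4.28 -0.901
endloop
endfacet
facet normal 0.555 -0.206 -0.806
outer loop
vertex -3.387 -2.302 -1.088
vertex -2.779 -3.301 -0.414
vertex -4.457 -3.281 -1.575
endloop
endfacet

endsolid


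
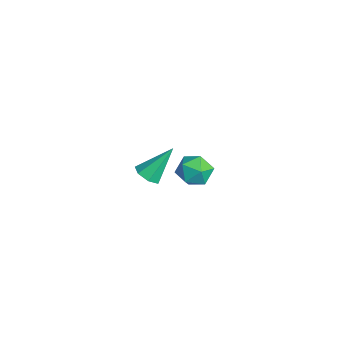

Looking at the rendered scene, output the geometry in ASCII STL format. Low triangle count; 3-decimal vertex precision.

solid 
facet normal -0.233 0.815 0.530
outer loop
vertex -4.287 -0.588 -1.626
vertex -3.773 -0.877 -0.955
vertex -3.423 -0.361 -1.595
endloop
endfacet
facet normal -0.245 0.954 -0.171
outer loop
vertex -4.287 -0.588 -1.626
vertex -3.423 -0.361 -1.595
vertex -3.796 -0.596 -2.373
endloop
endfacet
facet normal -0.715 0.512 -0.476
outer loop
vertex -4.287 -0.588 -1.626
vertex -3.796 -0.596 -2.373
vertex -4.376 -1.257 -2.213
endloop
endfacet
facet normal -0.994 0.101 0.036
outer loop
vertex -4.287 -0.588 -1.626
vertex -4.376 -1.257 -2.213
vertex -4.362 -1.431 -1.337
endloop
endfacet
facet normal -0.697 0.287 0.657
outer loop
vertex -4.287 -0.588 -1.626
vertex -4.362 -1.431 -1.337
vertex -3.773 -0.877 -0.955
endloop
endfacet
facet normal 0.401 0.806 -0.436
outer loop
vertex -3.796 -0.596 -2.373
vertex -3.423 -0.361 -1.595
vertex -2.978 -0.889 -2.163
endloop
endfacet
facet normal 0.420 0.581 0.698
outer loop
vertex -3.423 -0.361 -1.595
vertex -3.773 -0.877 -0.955
vertex -2.964 -1.063 -1.287
endloop
endfacet
facet normal -0.330 -0.273 0.904
outer loop
vertex -3.773 -0.877 -0.955
vertex -4.362 -1.431 -1.337
vertex -3.544 -1.724 -1.127
endloop
endfacet
facet normal -0.812 -0.575 -0.101
outer loop
vertex -4.362 -1.431 -1.337
vertex -4.376 -1.257 -2.213
vertex -3.917 -1.959 -1.905
endloop
endfacet
facet normal -0.360 0.091 -0.928
outer loop
vertex -4.376 -1.257 -2.213
vertex -3.796 -0.596 -2.373
vertex -3.567 -1.443 -2.545
endloop
endfacet
facet normal 0.994 -0.101 -0.036
outer loop
vertex -3.053 -1.732 -1.874
vertex -2.978 -0.889 -2.163
vertex -2.964 -1.063 -1.287
endloop
endfacet
facet normal 0.715 -0.512 0.476
outer loop
vertex -3.053 -1.732 -1.874
vertex -2.964 -1.063 -1.287
vertex -3.544 -1.724 -1.127
endloop
endfacet
facet normal 0.245 -0.954 0.171
outer loop
vertex -3.053 -1.732 -1.874
vertex -3.544 -1.724 -1.127
vertex -3.917 -1.959 -1.905
endloop
endfacet
facet normal 0.233 -0.815 -0.530
outer loop
vertex -3.053 -1.732 -1.874
vertex -3.917 -1.959 -1.905
vertex -3.567 -1.443 -2.545
endloop
endfacet
facet normal 0.697 -0.287 -0.657
outer loop
vertex -3.053 -1.732 -1.874
vertex -3.567 -1.443 -2.545
vertex -2.978 -0.889 -2.163
endloop
endfacet
facet normal 0.812 0.575 0.101
outer loop
vertex -2.964 -1.063 -1.287
vertex -2.978 -0.889 -2.163
vertex -3.423 -0.361 -1.595
endloop
endfacet
facet normal 0.360 -0.091 0.928
outer loop
vertex -3.544 -1.724 -1.127
vertex -2.964 -1.063 -1.287
vertex -3.773 -0.877 -0.955
endloop
endfacet
facet normal -0.401 -0.806 0.436
outer loop
vertex -3.917 -1.959 -1.905
vertex -3.544 -1.724 -1.127
vertex -4.362 -1.431 -1.337
endloop
endfacet
facet normal -0.420 -0.581 -0.698
outer loop
vertex -3.567 -1.443 -2.545
vertex -3.917 -1.959 -1.905
vertex -4.376 -1.257 -2.213
endloop
endfacet
facet normal 0.330 0.273 -0.904
outer loop
vertex -2.978 -0.889 -2.163
vertex -3.567 -1.443 -2.545
vertex -3.796 -0.596 -2.373
endloop
endfacet
facet normal 0.041 -0.619 -0.785
outer loop
vertex 1.889 -4.547 3.031
vertex 1.305 -4.426 2.905
vertex 1.805 -4.139 2.705
endloop
endfacet
facet normal 0.924 0.336 0.183
outer loop
vertex 1.889 -4.547 3.031
vertex 1.805 -4.139 2.705
vertex 1.235 -3.394 4.215
endloop
endfacet
facet normal 0.042 -0.619 -0.784
outer loop
vertex 1.805 -4.139 2.705
vertex 1.305 -4.426 2.905
vertex 1.344 -3.947 2.529
endloop
endfacet
facet normal 0.452 0.856 -0.251
outer loop
vertex 1.805 -4.139 2.705
vertex 1.344 -3.947 2.529
vertex 1.235 -3.394 4.215
endloop
endfacet
facet normal 0.042 -0.619 -0.784
outer loop
vertex 1.344 -3.947 2.529
vertex 1.305 -4.426 2.905
vertex 0.854 -4.116 2.636
endloop
endfacet
facet normal -0.370 0.875 -0.311
outer loop
vertex 1.344 -3.947 2.529
vertex 0.854 -4.116 2.636
vertex 1.235 -3.394 4.215
endloop
endfacet
facet normal 0.043 -0.618 -0.785
outer loop
vertex 0.854 -4.116 2.636
vertex 1.305 -4.426 2.905
vertex 0.703 -4.519 2.945
endloop
endfacet
facet normal -0.923 0.382 0.048
outer loop
vertex 0.854 -4.116 2.636
vertex 0.703 -4.519 2.945
vertex 1.235 -3.394 4.215
endloop
endfacet
facet normal 0.043 -0.618 -0.785
outer loop
vertex 0.703 -4.519 2.945
vertex 1.305 -4.426 2.905
vertex 1.006 -4.852 3.224
endloop
endfacet
facet normal -0.791 -0.254 0.556
outer loop
vertex 0.703 -4.519 2.945
vertex 1.006 -4.852 3.224
vertex 1.235 -3.394 4.215
endloop
endfacet
facet normal 0.042 -0.618 -0.785
outer loop
vertex 1.006 -4.852 3.224
vertex 1.305 -4.426 2.905
vertex 1.534 -4.864 3.262
endloop
endfacet
facet normal -0.072 -0.553 0.830
outer loop
vertex 1.006 -4.852 3.224
vertex 1.534 -4.864 3.262
vertex 1.235 -3.394 4.215
endloop
endfacet
facet normal 0.041 -0.618 -0.785
outer loop
vertex 1.534 -4.864 3.262
vertex 1.305 -4.426 2.905
vertex 1.889 -4.547 3.031
endloop
endfacet
facet normal 0.690 -0.290 0.663
outer loop
vertex 1.534 -4.864 3.262
vertex 1.889 -4.547 3.031
vertex 1.235 -3.394 4.215
endloop
endfacet

endsolid
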